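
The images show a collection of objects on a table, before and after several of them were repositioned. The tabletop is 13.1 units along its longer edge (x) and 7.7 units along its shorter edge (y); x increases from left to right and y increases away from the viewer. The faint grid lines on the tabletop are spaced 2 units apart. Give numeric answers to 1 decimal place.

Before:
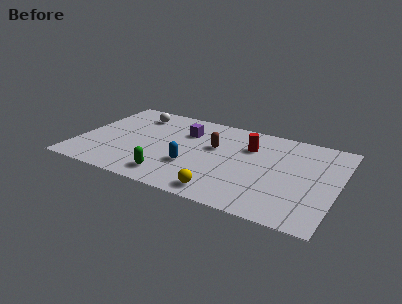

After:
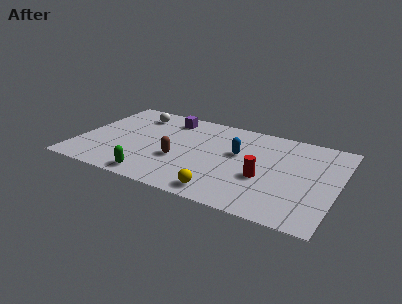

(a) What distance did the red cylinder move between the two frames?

2.6

The red cylinder moved from about (8.5, 5.4) to (9.5, 3.0), a distance of √(1.0² + 2.4²) ≈ 2.6.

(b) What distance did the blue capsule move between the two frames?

2.9

The blue capsule moved from about (5.9, 2.6) to (8.0, 4.6), a distance of √(2.1² + 2.0²) ≈ 2.9.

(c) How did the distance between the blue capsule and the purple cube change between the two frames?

+1.2

They were about 3.0 units apart before and 4.2 after — 1.2 units further apart.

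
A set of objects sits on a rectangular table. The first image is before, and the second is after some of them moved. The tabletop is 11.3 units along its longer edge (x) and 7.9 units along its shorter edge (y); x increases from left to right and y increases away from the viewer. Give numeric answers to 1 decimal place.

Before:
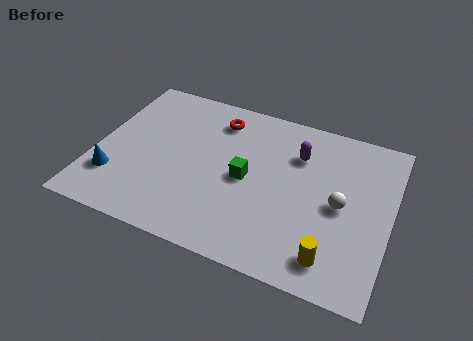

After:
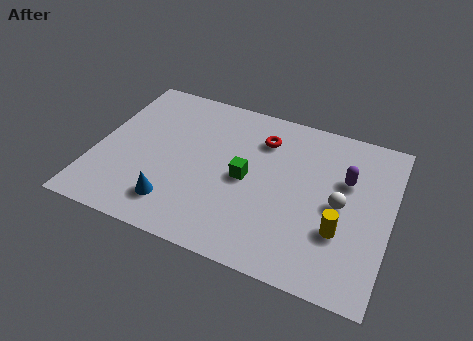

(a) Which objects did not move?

the white sphere and the green cube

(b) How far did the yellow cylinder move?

1.3

From (9.3, 1.3) to (9.5, 2.6), the yellow cylinder covered √(0.2² + 1.3²) ≈ 1.3 units.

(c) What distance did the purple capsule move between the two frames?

2.0

The purple capsule was near (7.6, 5.7) before and (9.5, 5.1) after, so it travelled √(1.9² + 0.6²) ≈ 2.0 units.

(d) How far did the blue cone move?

2.5

The blue cone moved from about (0.9, 2.1) to (3.3, 1.6), a distance of √(2.4² + 0.5²) ≈ 2.5.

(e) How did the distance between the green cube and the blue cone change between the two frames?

-1.9

The distance was about 5.2 in the first image and 3.3 in the second, so they moved 1.9 units closer together.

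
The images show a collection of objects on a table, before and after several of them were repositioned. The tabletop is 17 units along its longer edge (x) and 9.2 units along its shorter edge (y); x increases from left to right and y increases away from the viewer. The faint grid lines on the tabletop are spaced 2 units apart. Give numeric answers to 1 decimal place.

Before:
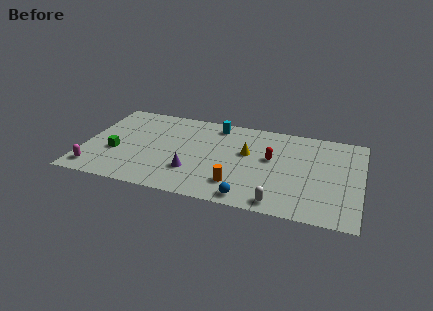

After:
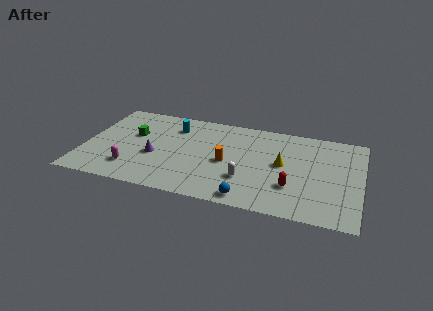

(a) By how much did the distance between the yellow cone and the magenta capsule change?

-0.5

They were about 10.0 units apart before and 9.5 after — 0.5 units closer together.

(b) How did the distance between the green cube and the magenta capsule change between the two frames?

+1.1

The distance was about 2.4 in the first image and 3.5 in the second, so they moved 1.1 units further apart.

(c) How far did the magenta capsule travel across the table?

2.3

The magenta capsule was near (0.9, 1.4) before and (3.1, 2.1) after, so it travelled √(2.2² + 0.7²) ≈ 2.3 units.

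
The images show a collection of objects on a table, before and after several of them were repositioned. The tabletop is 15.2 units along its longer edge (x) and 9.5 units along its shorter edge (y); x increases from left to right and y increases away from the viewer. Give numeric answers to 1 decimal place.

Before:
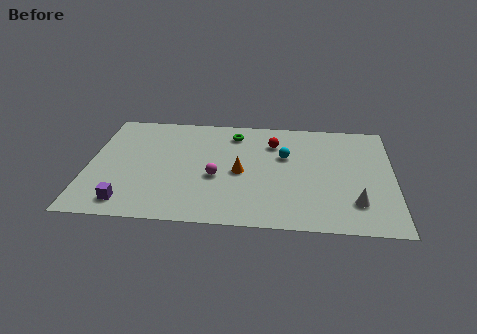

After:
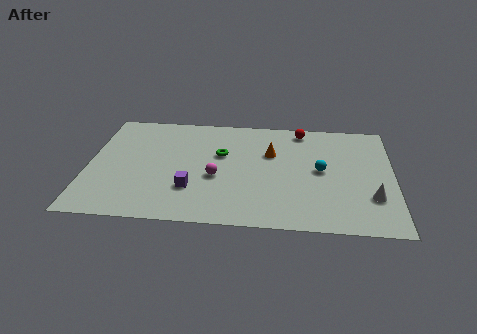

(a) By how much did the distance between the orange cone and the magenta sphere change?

+2.2

Before: roughly 1.3 units apart; after: 3.5. That's 2.2 units further apart.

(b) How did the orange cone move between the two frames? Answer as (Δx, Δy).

(1.5, 1.8)

The orange cone started near (7.6, 4.4) and ended near (9.1, 6.2).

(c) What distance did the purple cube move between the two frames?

3.4

The purple cube moved from about (2.1, 1.4) to (5.2, 2.8), a distance of √(3.1² + 1.4²) ≈ 3.4.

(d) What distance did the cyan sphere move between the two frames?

2.1

The cyan sphere moved from about (9.8, 6.0) to (11.6, 4.9), a distance of √(1.8² + 1.1²) ≈ 2.1.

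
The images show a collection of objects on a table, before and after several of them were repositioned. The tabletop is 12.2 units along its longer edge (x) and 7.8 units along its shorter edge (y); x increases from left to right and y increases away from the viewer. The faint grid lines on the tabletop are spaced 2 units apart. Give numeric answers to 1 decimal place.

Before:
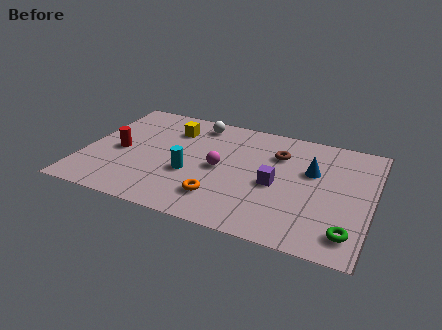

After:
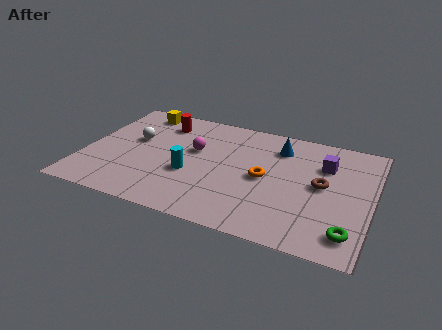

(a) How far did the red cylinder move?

3.0

From (1.5, 3.6) to (3.0, 6.2), the red cylinder covered √(1.5² + 2.6²) ≈ 3.0 units.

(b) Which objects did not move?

the green torus and the cyan cylinder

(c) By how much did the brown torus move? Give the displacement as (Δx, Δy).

(2.0, -1.5)

From the two frames, the brown torus sits at roughly (8.1, 5.6) before and (10.1, 4.1) after.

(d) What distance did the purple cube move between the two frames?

2.8

From (8.2, 3.5) to (10.1, 5.5), the purple cube covered √(1.9² + 2.0²) ≈ 2.8 units.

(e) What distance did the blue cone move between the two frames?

1.9

The blue cone was near (9.6, 4.9) before and (8.1, 6.1) after, so it travelled √(1.5² + 1.2²) ≈ 1.9 units.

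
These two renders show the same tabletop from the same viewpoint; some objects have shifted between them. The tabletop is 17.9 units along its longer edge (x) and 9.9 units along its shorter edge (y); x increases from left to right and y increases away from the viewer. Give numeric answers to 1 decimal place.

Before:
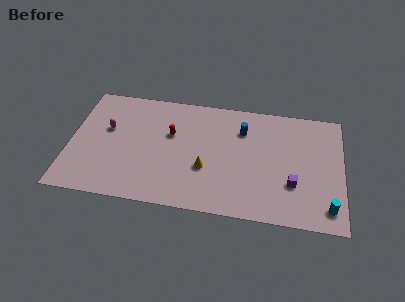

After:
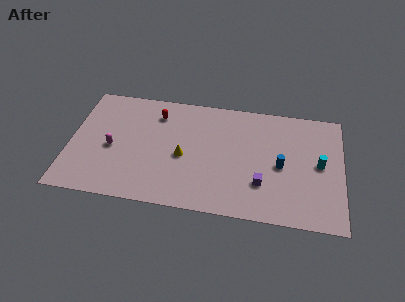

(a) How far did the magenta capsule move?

1.6

From (2.4, 6.0) to (2.8, 4.4), the magenta capsule covered √(0.4² + 1.6²) ≈ 1.6 units.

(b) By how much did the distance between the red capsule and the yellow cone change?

+0.4

The distance was about 3.5 in the first image and 3.9 in the second, so they moved 0.4 units further apart.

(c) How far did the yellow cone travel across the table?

1.7

The yellow cone moved from about (9.0, 3.6) to (7.5, 4.4), a distance of √(1.5² + 0.8²) ≈ 1.7.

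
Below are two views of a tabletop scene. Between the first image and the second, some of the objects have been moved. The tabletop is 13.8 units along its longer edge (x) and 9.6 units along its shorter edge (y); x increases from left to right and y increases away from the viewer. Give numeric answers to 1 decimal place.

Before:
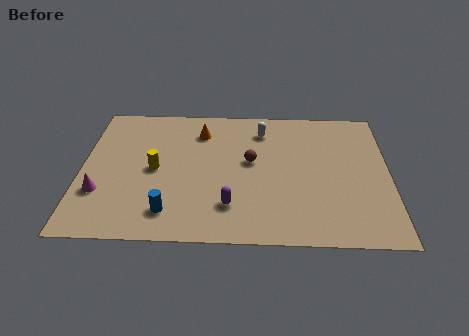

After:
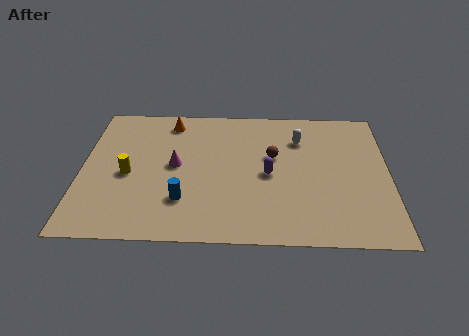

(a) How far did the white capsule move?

1.8

The white capsule was near (8.1, 7.7) before and (9.8, 7.1) after, so it travelled √(1.7² + 0.6²) ≈ 1.8 units.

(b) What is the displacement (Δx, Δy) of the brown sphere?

(1.0, 0.4)

The brown sphere was at about (7.6, 5.4) and moved to about (8.6, 5.8).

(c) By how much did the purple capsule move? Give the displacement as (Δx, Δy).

(1.7, 2.2)

From the two frames, the purple capsule sits at roughly (6.7, 2.3) before and (8.4, 4.5) after.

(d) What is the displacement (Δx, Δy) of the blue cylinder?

(0.6, 0.8)

The blue cylinder was at about (4.0, 1.8) and moved to about (4.6, 2.6).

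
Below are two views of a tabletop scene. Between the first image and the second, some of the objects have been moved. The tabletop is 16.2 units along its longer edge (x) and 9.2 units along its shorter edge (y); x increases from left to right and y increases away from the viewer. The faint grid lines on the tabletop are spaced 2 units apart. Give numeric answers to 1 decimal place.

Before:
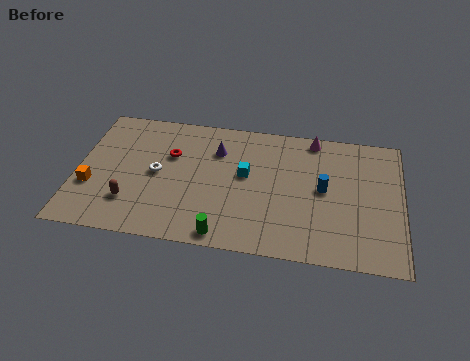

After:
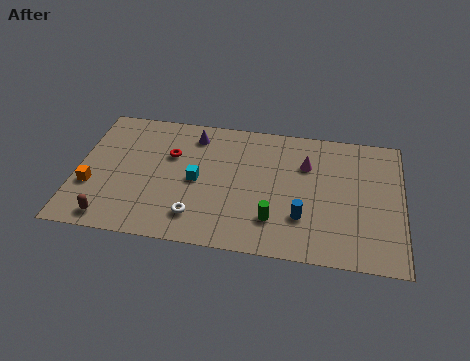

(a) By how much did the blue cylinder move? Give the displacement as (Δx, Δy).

(-1.0, -2.1)

The blue cylinder was at about (12.3, 4.8) and moved to about (11.3, 2.7).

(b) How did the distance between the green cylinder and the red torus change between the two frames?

+0.6

Before: roughly 5.9 units apart; after: 6.5. That's 0.6 units further apart.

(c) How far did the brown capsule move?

1.6

From (2.8, 2.4) to (1.9, 1.1), the brown capsule covered √(0.9² + 1.3²) ≈ 1.6 units.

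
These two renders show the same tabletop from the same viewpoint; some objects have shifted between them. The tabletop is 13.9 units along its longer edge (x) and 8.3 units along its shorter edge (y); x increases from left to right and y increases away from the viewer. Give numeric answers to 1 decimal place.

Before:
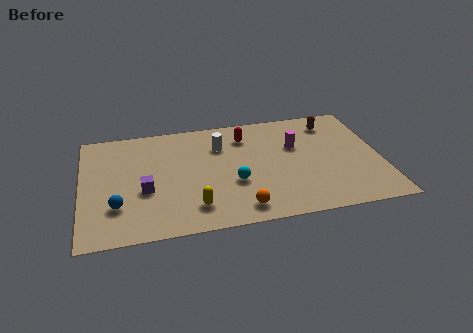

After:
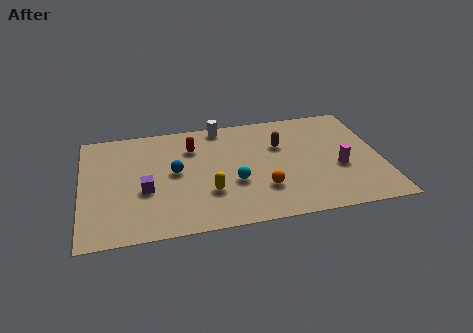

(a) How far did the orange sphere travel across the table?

1.6

From (7.2, 1.2) to (8.3, 2.4), the orange sphere covered √(1.1² + 1.2²) ≈ 1.6 units.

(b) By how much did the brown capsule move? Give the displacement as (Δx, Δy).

(-2.5, -1.3)

The brown capsule was at about (11.8, 6.8) and moved to about (9.3, 5.5).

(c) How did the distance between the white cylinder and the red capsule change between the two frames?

+0.7

The distance was about 1.3 in the first image and 2.0 in the second, so they moved 0.7 units further apart.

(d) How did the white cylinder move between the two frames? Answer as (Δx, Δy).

(0.1, 1.5)

From the two frames, the white cylinder sits at roughly (6.5, 6.0) before and (6.6, 7.5) after.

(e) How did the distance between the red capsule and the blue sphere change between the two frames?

-5.4

The distance was about 7.3 in the first image and 1.9 in the second, so they moved 5.4 units closer together.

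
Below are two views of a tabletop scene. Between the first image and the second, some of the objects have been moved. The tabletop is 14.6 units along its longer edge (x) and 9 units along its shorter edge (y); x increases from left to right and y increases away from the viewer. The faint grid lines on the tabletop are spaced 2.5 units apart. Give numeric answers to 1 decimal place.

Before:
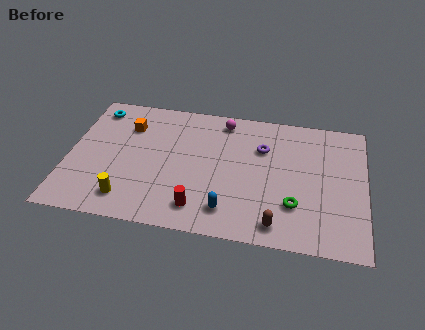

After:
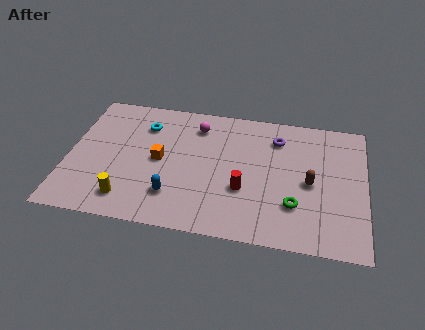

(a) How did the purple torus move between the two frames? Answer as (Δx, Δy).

(0.7, 0.8)

The purple torus was at about (9.5, 6.2) and moved to about (10.2, 7.0).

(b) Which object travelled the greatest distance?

the brown capsule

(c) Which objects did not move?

the yellow cylinder and the green torus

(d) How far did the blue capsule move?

2.7

The blue capsule was near (8.0, 1.7) before and (5.3, 2.2) after, so it travelled √(2.7² + 0.5²) ≈ 2.7 units.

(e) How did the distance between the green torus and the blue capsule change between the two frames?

+2.6

They were about 3.3 units apart before and 5.9 after — 2.6 units further apart.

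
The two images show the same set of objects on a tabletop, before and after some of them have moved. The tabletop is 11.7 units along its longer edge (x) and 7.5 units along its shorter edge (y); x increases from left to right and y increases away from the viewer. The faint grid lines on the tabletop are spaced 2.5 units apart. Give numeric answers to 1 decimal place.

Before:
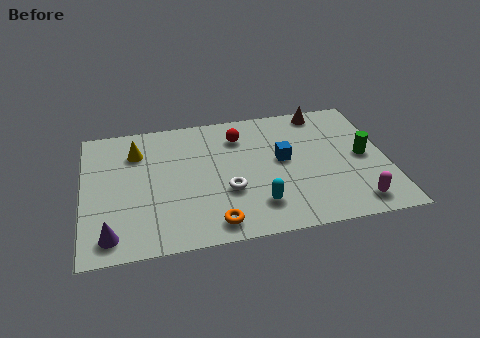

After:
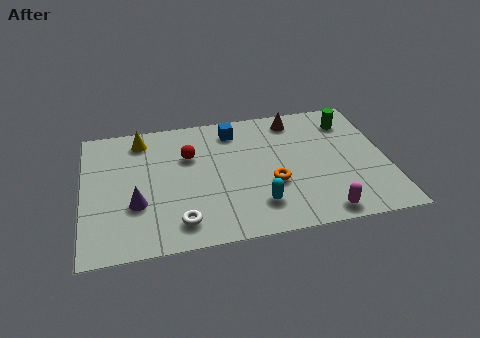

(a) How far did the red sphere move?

2.2

The red sphere moved from about (6.1, 5.8) to (4.1, 5.0), a distance of √(2.0² + 0.8²) ≈ 2.2.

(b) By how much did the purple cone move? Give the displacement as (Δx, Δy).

(1.0, 1.5)

From the two frames, the purple cone sits at roughly (1.0, 1.1) before and (2.0, 2.6) after.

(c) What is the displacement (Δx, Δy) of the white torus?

(-1.9, -1.4)

From the two frames, the white torus sits at roughly (5.5, 2.7) before and (3.6, 1.3) after.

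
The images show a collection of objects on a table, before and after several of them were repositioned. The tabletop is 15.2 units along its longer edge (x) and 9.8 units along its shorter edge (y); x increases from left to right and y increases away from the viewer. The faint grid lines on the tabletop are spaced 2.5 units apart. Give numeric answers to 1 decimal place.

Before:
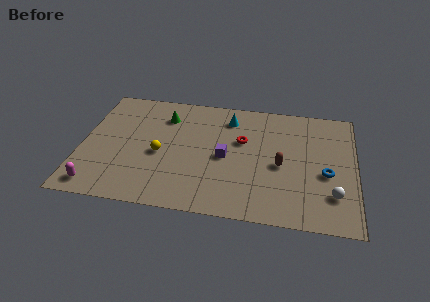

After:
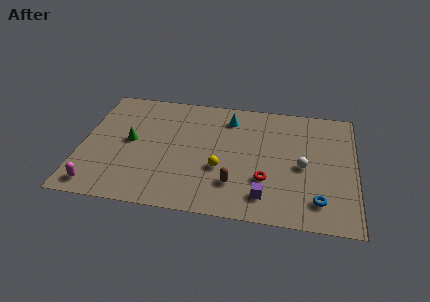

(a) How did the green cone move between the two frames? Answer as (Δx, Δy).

(-1.8, -2.4)

From the two frames, the green cone sits at roughly (4.5, 7.5) before and (2.7, 5.1) after.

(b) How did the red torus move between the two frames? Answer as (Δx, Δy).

(1.4, -3.0)

From the two frames, the red torus sits at roughly (8.9, 6.1) before and (10.3, 3.1) after.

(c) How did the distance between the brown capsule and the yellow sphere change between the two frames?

-5.3

The distance was about 6.7 in the first image and 1.4 in the second, so they moved 5.3 units closer together.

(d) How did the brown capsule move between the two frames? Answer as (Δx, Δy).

(-2.5, -1.9)

The brown capsule was at about (11.1, 4.4) and moved to about (8.6, 2.5).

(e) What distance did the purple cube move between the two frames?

3.6

The purple cube moved from about (8.0, 4.6) to (10.3, 1.8), a distance of √(2.3² + 2.8²) ≈ 3.6.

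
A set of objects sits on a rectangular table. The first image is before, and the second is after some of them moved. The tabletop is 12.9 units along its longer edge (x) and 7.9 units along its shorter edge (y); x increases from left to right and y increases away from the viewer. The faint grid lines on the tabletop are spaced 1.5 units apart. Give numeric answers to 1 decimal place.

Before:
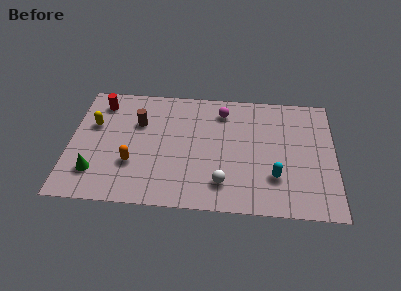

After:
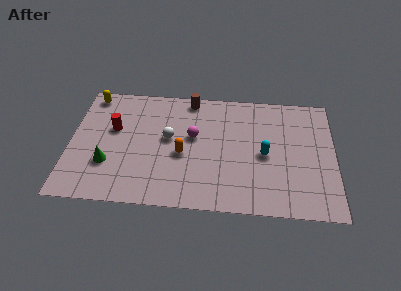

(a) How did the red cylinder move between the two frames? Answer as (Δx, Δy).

(0.7, -1.7)

From the two frames, the red cylinder sits at roughly (1.4, 6.5) before and (2.1, 4.8) after.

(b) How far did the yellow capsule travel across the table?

2.0

The yellow capsule was near (1.1, 5.0) before and (0.9, 7.0) after, so it travelled √(0.2² + 2.0²) ≈ 2.0 units.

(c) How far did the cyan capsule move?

1.5

From (10.0, 2.3) to (9.5, 3.7), the cyan capsule covered √(0.5² + 1.4²) ≈ 1.5 units.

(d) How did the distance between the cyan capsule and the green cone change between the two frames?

-1.0

Before: roughly 8.7 units apart; after: 7.7. That's 1.0 units closer together.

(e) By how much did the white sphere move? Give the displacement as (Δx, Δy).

(-2.7, 2.7)

The white sphere was at about (7.5, 1.7) and moved to about (4.8, 4.4).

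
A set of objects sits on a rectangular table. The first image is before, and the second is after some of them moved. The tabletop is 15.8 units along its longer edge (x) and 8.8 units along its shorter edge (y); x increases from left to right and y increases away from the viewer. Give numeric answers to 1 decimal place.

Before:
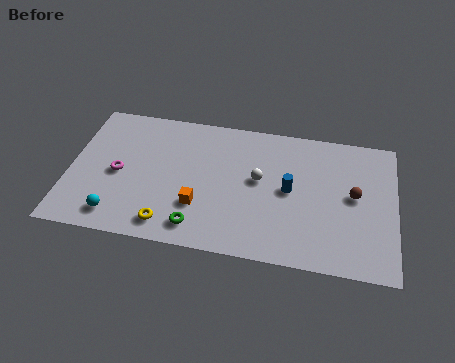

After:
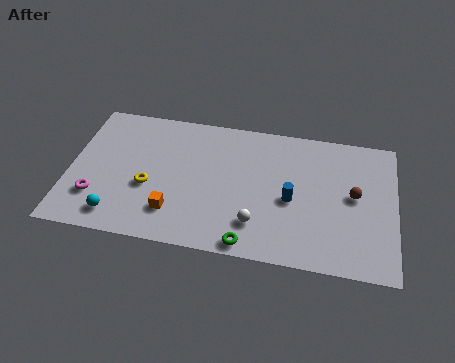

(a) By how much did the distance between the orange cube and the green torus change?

+2.6

Before: roughly 1.3 units apart; after: 3.9. That's 2.6 units further apart.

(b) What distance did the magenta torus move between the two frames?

2.0

From (2.4, 4.1) to (1.4, 2.4), the magenta torus covered √(1.0² + 1.7²) ≈ 2.0 units.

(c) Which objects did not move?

the cyan sphere and the brown sphere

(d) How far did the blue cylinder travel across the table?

0.6

The blue cylinder was near (10.7, 4.5) before and (10.8, 3.9) after, so it travelled √(0.1² + 0.6²) ≈ 0.6 units.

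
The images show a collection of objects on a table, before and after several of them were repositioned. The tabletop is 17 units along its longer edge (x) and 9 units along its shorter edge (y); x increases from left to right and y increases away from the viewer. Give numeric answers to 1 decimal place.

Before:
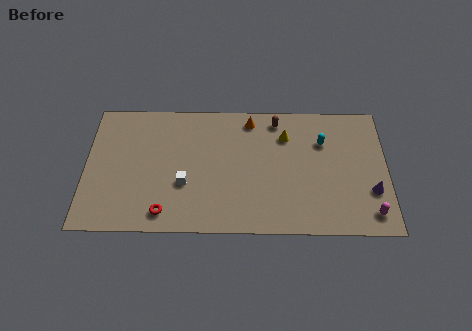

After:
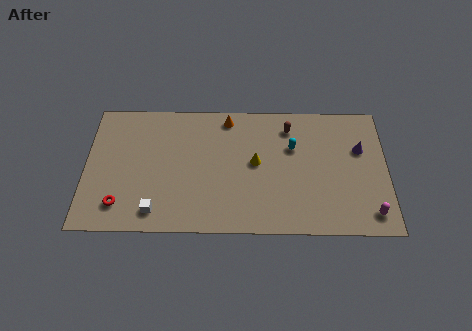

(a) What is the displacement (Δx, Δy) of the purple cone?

(-0.6, 2.9)

The purple cone started near (16.1, 2.9) and ended near (15.5, 5.8).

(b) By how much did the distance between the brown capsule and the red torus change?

+1.9

Before: roughly 9.1 units apart; after: 11.0. That's 1.9 units further apart.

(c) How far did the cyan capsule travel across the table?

1.7

The cyan capsule was near (13.4, 6.3) before and (11.7, 5.9) after, so it travelled √(1.7² + 0.4²) ≈ 1.7 units.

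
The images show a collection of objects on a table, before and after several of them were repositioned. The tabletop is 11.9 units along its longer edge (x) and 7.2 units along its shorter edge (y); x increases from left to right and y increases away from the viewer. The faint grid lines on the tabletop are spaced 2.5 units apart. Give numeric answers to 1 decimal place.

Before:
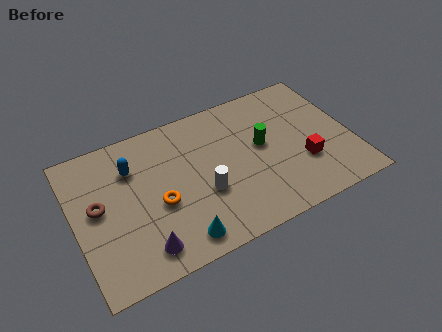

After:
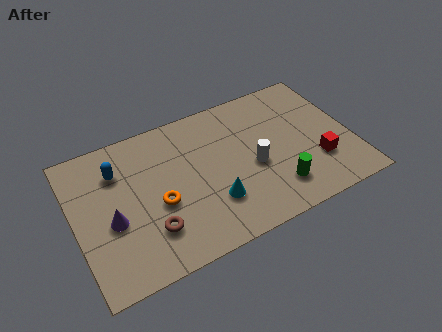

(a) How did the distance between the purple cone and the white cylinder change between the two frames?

+2.9

Before: roughly 3.2 units apart; after: 6.1. That's 2.9 units further apart.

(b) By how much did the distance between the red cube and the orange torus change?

+0.6

Before: roughly 6.2 units apart; after: 6.8. That's 0.6 units further apart.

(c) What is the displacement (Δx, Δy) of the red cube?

(0.6, -0.2)

From the two frames, the red cube sits at roughly (9.7, 2.4) before and (10.3, 2.2) after.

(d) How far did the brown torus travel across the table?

2.8

The brown torus was near (1.0, 3.9) before and (3.0, 1.9) after, so it travelled √(2.0² + 2.0²) ≈ 2.8 units.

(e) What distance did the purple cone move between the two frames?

2.1

The purple cone moved from about (2.6, 1.2) to (1.5, 3.0), a distance of √(1.1² + 1.8²) ≈ 2.1.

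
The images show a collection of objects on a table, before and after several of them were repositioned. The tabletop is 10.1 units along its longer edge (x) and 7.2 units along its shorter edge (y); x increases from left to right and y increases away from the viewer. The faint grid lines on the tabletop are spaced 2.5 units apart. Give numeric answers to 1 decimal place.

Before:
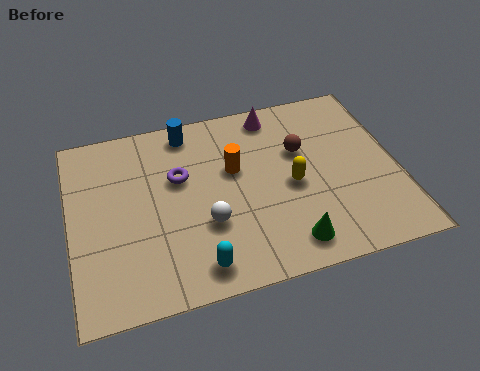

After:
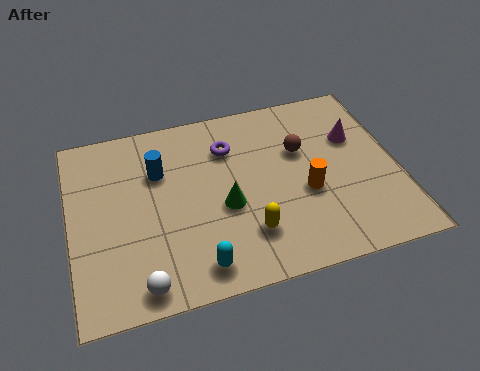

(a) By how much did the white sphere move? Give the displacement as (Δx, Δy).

(-2.1, -1.7)

From the two frames, the white sphere sits at roughly (4.1, 2.5) before and (2.0, 0.8) after.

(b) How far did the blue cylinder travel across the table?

1.7

The blue cylinder was near (3.8, 6.3) before and (2.8, 4.9) after, so it travelled √(1.0² + 1.4²) ≈ 1.7 units.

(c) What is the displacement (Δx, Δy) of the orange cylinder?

(2.1, -1.5)

The orange cylinder started near (5.1, 4.4) and ended near (7.2, 2.9).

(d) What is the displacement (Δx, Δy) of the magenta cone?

(2.4, -1.6)

The magenta cone was at about (6.5, 6.3) and moved to about (8.9, 4.7).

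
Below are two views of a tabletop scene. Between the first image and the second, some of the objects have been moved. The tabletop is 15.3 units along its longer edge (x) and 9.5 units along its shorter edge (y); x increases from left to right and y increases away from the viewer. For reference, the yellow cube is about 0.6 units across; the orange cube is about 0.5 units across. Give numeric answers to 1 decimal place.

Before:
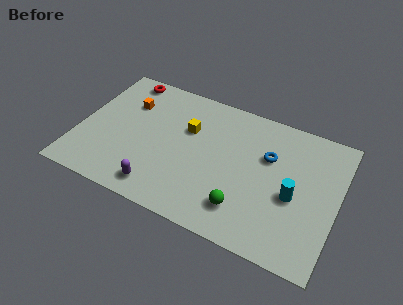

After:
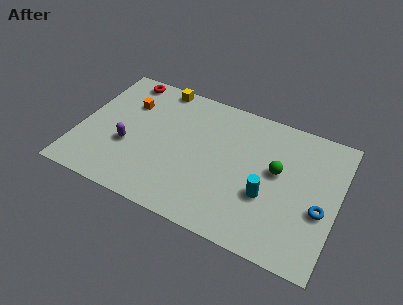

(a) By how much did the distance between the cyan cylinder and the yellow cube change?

+2.0

The distance was about 6.8 in the first image and 8.8 in the second, so they moved 2.0 units further apart.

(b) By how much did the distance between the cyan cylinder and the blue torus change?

+0.4

They were about 2.7 units apart before and 3.1 after — 0.4 units further apart.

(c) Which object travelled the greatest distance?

the blue torus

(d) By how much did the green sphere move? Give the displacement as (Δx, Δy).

(1.6, 3.3)

The green sphere started near (10.1, 2.1) and ended near (11.7, 5.4).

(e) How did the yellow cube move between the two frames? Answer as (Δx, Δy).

(-2.1, 2.5)

The yellow cube was at about (6.3, 6.2) and moved to about (4.2, 8.7).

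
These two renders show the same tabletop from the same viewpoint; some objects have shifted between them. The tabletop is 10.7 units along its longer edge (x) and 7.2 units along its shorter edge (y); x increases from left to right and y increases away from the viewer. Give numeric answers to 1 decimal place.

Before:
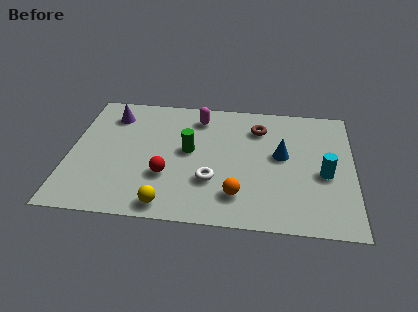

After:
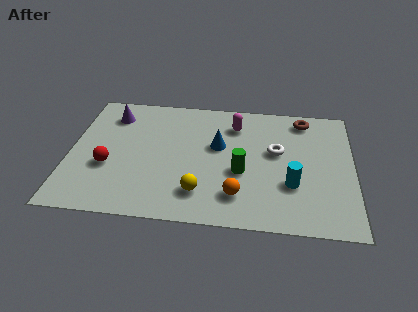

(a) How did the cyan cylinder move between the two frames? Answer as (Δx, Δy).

(-1.2, -0.7)

The cyan cylinder started near (9.6, 3.1) and ended near (8.4, 2.4).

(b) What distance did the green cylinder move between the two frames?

2.2

From (4.5, 3.9) to (6.5, 2.9), the green cylinder covered √(2.0² + 1.0²) ≈ 2.2 units.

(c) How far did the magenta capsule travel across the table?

1.4

The magenta capsule was near (4.8, 5.9) before and (6.2, 5.6) after, so it travelled √(1.4² + 0.3²) ≈ 1.4 units.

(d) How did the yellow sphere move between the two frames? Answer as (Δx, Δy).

(1.2, 0.8)

The yellow sphere was at about (3.8, 0.8) and moved to about (5.0, 1.6).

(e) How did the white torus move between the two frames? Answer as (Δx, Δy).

(2.4, 1.9)

From the two frames, the white torus sits at roughly (5.4, 2.3) before and (7.8, 4.2) after.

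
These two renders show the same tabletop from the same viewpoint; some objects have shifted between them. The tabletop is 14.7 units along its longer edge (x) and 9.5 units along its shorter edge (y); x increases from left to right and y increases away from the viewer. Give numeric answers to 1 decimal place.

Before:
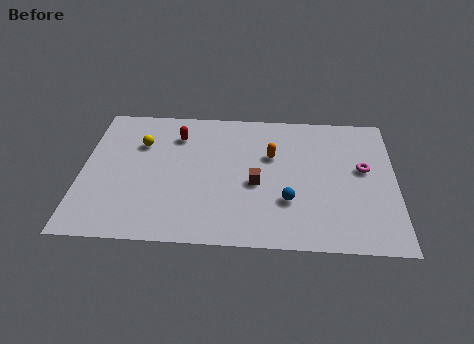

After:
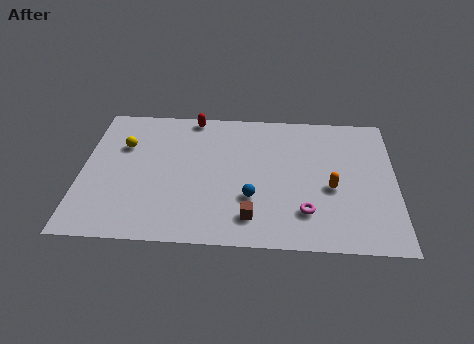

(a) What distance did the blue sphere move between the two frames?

1.7

From (9.7, 3.0) to (8.0, 3.1), the blue sphere covered √(1.7² + 0.1²) ≈ 1.7 units.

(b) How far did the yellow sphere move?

0.8

The yellow sphere moved from about (2.7, 6.6) to (1.9, 6.4), a distance of √(0.8² + 0.2²) ≈ 0.8.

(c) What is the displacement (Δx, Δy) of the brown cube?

(-0.2, -2.3)

The brown cube was at about (8.2, 4.1) and moved to about (8.0, 1.8).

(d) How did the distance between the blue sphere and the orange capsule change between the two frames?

+0.6

They were about 3.2 units apart before and 3.8 after — 0.6 units further apart.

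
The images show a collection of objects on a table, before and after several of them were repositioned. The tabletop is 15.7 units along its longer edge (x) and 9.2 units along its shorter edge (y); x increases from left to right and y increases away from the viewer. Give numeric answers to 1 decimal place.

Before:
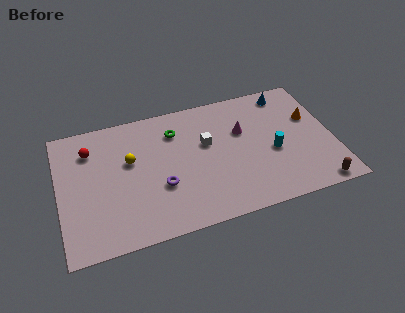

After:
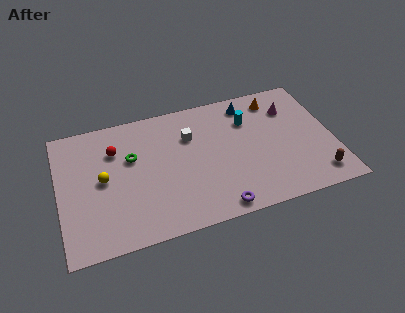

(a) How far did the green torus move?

2.9

The green torus moved from about (6.8, 7.0) to (4.2, 5.8), a distance of √(2.6² + 1.2²) ≈ 2.9.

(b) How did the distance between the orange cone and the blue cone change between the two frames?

-0.9

Before: roughly 2.5 units apart; after: 1.6. That's 0.9 units closer together.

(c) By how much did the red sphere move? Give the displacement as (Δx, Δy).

(1.4, -0.4)

From the two frames, the red sphere sits at roughly (1.9, 7.0) before and (3.3, 6.6) after.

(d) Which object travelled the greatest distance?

the purple torus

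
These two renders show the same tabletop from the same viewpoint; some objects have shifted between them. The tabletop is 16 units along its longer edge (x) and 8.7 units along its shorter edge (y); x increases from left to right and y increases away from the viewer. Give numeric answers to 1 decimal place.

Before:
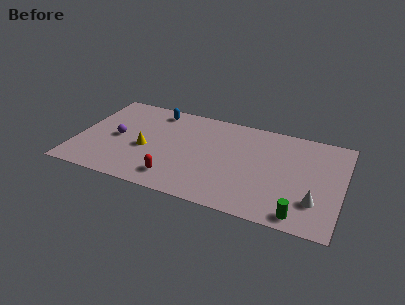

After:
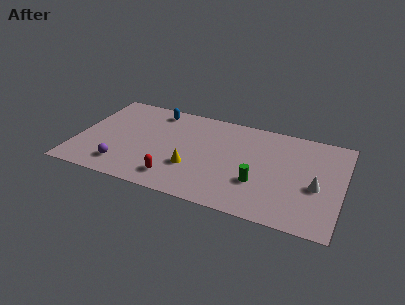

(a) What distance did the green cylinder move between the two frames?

3.2

The green cylinder moved from about (13.7, 1.0) to (11.1, 2.9), a distance of √(2.6² + 1.9²) ≈ 3.2.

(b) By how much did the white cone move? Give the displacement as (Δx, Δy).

(0.0, 1.3)

The white cone was at about (14.5, 2.4) and moved to about (14.5, 3.7).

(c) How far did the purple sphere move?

2.6

The purple sphere moved from about (2.4, 4.2) to (3.0, 1.7), a distance of √(0.6² + 2.5²) ≈ 2.6.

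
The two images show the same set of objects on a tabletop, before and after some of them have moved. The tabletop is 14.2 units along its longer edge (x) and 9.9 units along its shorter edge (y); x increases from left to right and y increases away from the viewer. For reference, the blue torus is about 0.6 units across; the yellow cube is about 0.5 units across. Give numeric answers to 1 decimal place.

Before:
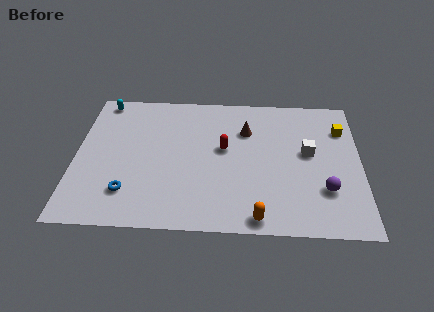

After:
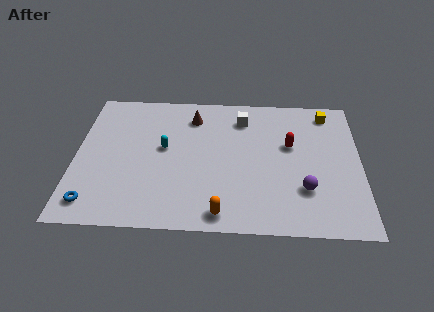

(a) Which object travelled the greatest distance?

the cyan capsule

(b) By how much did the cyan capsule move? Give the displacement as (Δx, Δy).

(3.2, -3.4)

The cyan capsule was at about (1.2, 8.9) and moved to about (4.4, 5.5).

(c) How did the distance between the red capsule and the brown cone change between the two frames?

+3.5

The distance was about 1.8 in the first image and 5.3 in the second, so they moved 3.5 units further apart.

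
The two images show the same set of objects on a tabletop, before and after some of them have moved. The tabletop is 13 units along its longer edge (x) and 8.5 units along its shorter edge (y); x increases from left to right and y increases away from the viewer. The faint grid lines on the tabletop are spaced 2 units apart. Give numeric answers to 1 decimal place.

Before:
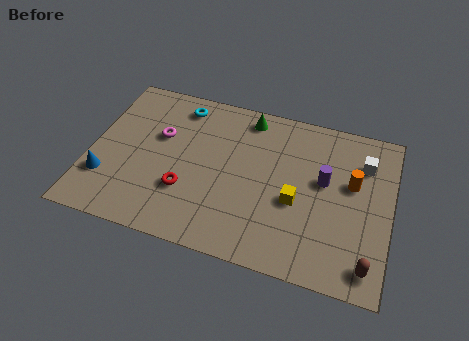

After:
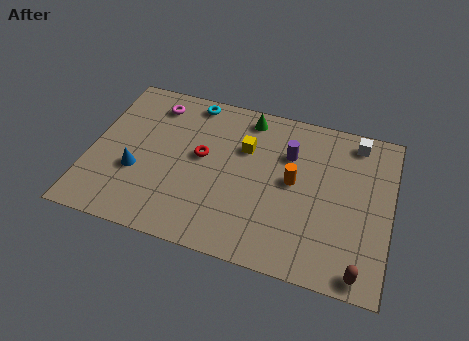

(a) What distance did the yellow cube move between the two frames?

3.3

The yellow cube was near (9.0, 3.5) before and (6.6, 5.7) after, so it travelled √(2.4² + 2.2²) ≈ 3.3 units.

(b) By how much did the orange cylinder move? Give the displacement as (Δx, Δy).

(-2.5, -0.6)

From the two frames, the orange cylinder sits at roughly (11.3, 5.1) before and (8.8, 4.5) after.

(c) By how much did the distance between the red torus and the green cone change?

-2.0

The distance was about 5.2 in the first image and 3.2 in the second, so they moved 2.0 units closer together.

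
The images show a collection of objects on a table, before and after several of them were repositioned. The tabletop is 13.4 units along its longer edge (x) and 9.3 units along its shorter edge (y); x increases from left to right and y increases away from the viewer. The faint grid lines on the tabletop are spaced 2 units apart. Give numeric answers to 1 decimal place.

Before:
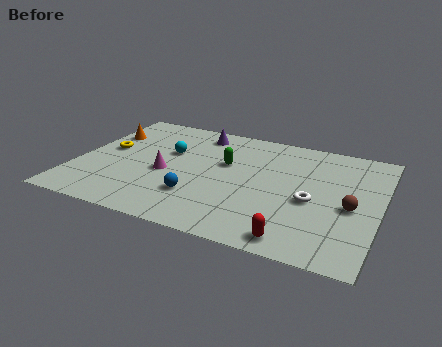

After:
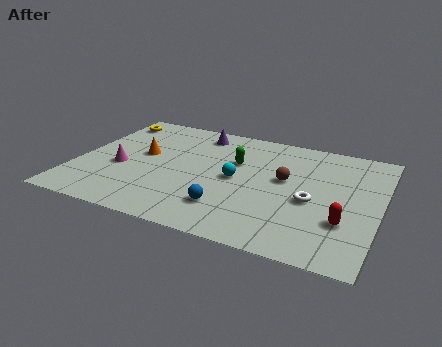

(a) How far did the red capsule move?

2.7

From (10.1, 1.0) to (12.0, 2.9), the red capsule covered √(1.9² + 1.9²) ≈ 2.7 units.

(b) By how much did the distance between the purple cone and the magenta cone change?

+1.1

Before: roughly 4.0 units apart; after: 5.1. That's 1.1 units further apart.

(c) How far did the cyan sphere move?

3.4

From (3.9, 5.8) to (7.1, 4.6), the cyan sphere covered √(3.2² + 1.2²) ≈ 3.4 units.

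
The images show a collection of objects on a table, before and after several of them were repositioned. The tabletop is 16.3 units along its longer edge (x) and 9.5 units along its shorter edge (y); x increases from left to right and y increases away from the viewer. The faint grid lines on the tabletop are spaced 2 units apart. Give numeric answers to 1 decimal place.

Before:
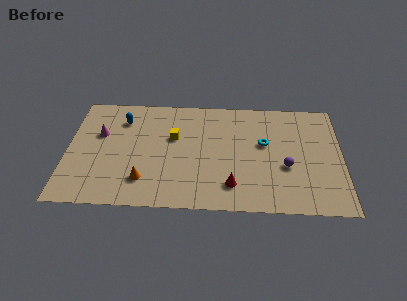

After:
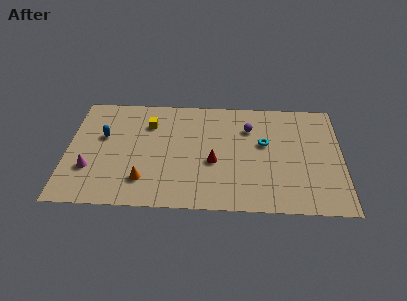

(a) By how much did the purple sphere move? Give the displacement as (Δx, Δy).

(-2.2, 3.2)

From the two frames, the purple sphere sits at roughly (13.0, 3.7) before and (10.8, 6.9) after.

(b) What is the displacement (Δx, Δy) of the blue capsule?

(-1.1, -1.5)

The blue capsule was at about (3.2, 7.3) and moved to about (2.1, 5.8).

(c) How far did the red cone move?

2.2

The red cone was near (9.8, 2.0) before and (8.7, 3.9) after, so it travelled √(1.1² + 1.9²) ≈ 2.2 units.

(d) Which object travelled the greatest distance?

the purple sphere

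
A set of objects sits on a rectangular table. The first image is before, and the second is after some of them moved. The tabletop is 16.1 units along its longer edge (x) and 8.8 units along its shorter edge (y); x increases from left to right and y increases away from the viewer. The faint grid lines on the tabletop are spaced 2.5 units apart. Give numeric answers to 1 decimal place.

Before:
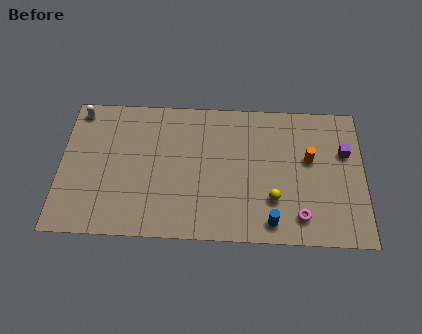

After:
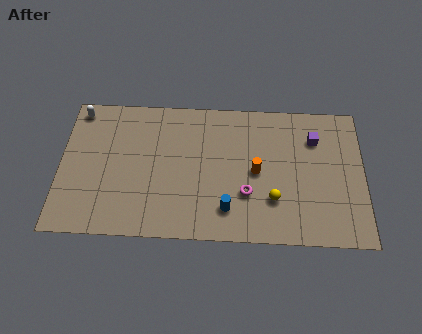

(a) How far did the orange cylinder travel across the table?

2.9

The orange cylinder was near (13.2, 5.2) before and (10.4, 4.3) after, so it travelled √(2.8² + 0.9²) ≈ 2.9 units.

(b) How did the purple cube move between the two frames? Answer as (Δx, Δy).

(-1.6, 0.8)

The purple cube was at about (15.1, 5.7) and moved to about (13.5, 6.5).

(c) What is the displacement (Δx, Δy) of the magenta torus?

(-2.8, 1.3)

From the two frames, the magenta torus sits at roughly (12.7, 1.6) before and (9.9, 2.9) after.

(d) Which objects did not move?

the white capsule and the yellow sphere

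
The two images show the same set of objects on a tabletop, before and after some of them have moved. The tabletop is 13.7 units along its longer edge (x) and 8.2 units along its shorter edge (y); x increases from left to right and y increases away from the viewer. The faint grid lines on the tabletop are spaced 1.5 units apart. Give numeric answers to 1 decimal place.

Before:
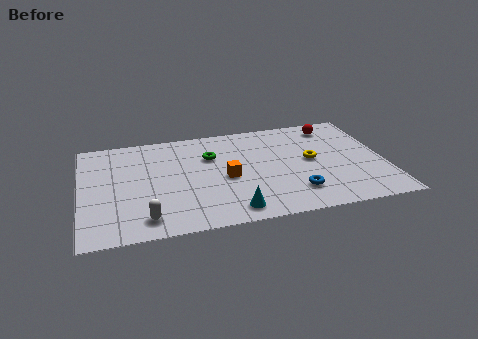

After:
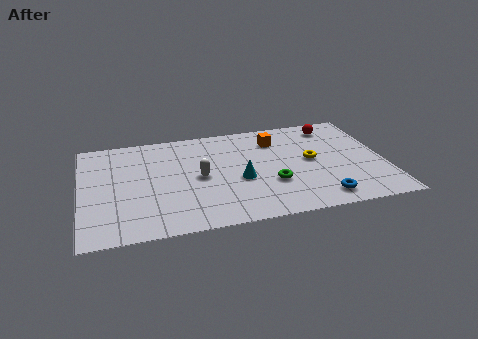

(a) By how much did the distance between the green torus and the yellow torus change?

-2.3

They were about 4.7 units apart before and 2.4 after — 2.3 units closer together.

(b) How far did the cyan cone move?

2.4

The cyan cone moved from about (6.6, 1.1) to (7.1, 3.4), a distance of √(0.5² + 2.3²) ≈ 2.4.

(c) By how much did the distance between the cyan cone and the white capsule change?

-1.9

They were about 3.8 units apart before and 1.9 after — 1.9 units closer together.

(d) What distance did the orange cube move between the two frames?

3.5

The orange cube moved from about (6.5, 3.7) to (8.9, 6.3), a distance of √(2.4² + 2.6²) ≈ 3.5.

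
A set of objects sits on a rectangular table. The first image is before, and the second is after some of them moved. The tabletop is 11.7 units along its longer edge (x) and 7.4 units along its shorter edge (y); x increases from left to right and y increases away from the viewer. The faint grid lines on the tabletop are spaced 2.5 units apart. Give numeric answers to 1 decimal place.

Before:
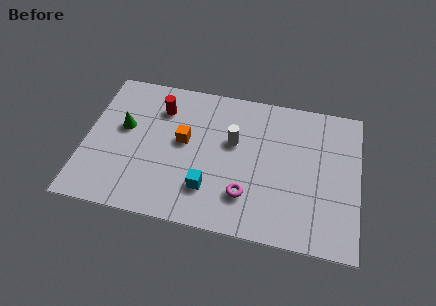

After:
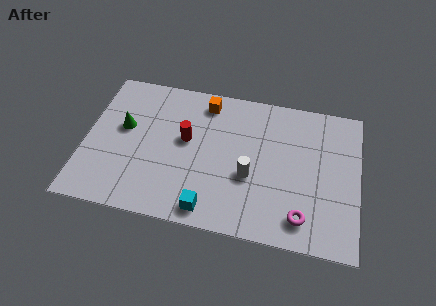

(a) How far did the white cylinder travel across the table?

1.8

The white cylinder moved from about (6.3, 4.5) to (7.1, 2.9), a distance of √(0.8² + 1.6²) ≈ 1.8.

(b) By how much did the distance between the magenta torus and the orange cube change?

+3.1

They were about 3.6 units apart before and 6.7 after — 3.1 units further apart.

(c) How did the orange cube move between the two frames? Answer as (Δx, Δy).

(0.8, 2.2)

From the two frames, the orange cube sits at roughly (4.2, 4.1) before and (5.0, 6.3) after.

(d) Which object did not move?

the green cone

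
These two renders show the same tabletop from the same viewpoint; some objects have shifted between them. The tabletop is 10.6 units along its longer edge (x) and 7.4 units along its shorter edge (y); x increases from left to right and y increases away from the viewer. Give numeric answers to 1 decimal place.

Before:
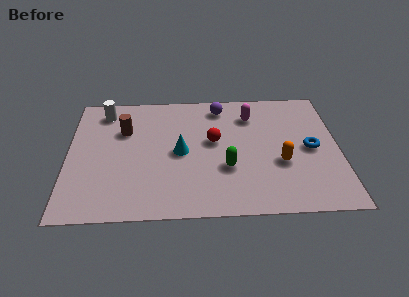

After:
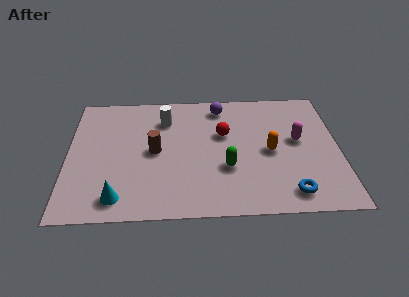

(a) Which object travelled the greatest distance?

the cyan cone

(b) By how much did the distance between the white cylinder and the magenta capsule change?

-0.4

They were about 5.8 units apart before and 5.4 after — 0.4 units closer together.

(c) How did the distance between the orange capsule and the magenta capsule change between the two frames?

-1.8

The distance was about 3.1 in the first image and 1.3 in the second, so they moved 1.8 units closer together.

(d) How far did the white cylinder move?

2.5

The white cylinder moved from about (1.4, 6.2) to (3.8, 5.6), a distance of √(2.4² + 0.6²) ≈ 2.5.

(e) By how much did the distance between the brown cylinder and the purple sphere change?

-0.3

They were about 4.0 units apart before and 3.7 after — 0.3 units closer together.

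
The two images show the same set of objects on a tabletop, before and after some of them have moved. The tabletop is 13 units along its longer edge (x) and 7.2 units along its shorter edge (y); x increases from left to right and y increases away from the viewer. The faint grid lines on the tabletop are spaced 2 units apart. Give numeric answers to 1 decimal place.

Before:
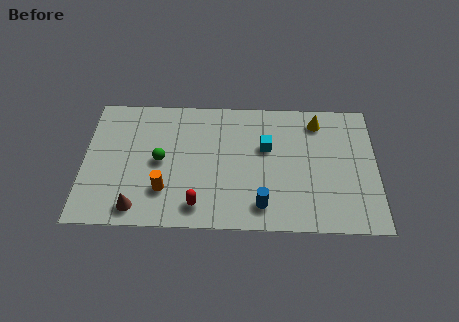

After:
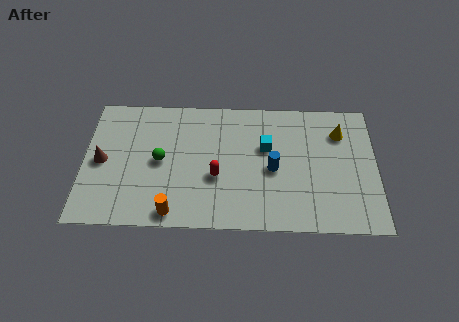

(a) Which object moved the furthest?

the brown cone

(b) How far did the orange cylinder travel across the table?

1.3

From (3.6, 2.0) to (4.0, 0.8), the orange cylinder covered √(0.4² + 1.2²) ≈ 1.3 units.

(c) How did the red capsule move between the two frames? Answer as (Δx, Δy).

(0.8, 1.6)

The red capsule started near (5.1, 1.2) and ended near (5.9, 2.8).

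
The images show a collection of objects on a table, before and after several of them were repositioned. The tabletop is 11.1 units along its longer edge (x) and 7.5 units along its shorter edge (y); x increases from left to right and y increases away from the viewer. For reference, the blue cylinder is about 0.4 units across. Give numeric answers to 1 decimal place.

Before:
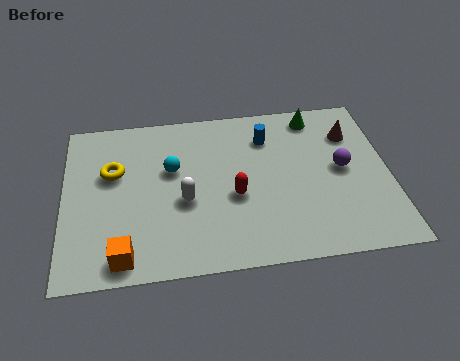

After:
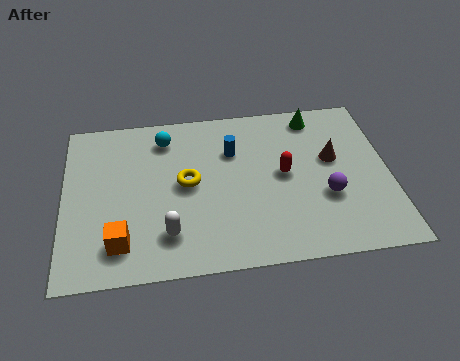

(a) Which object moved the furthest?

the yellow torus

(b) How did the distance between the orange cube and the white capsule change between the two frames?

-1.4

Before: roughly 3.0 units apart; after: 1.6. That's 1.4 units closer together.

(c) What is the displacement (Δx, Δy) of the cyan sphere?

(-0.2, 1.5)

The cyan sphere started near (3.7, 4.6) and ended near (3.5, 6.1).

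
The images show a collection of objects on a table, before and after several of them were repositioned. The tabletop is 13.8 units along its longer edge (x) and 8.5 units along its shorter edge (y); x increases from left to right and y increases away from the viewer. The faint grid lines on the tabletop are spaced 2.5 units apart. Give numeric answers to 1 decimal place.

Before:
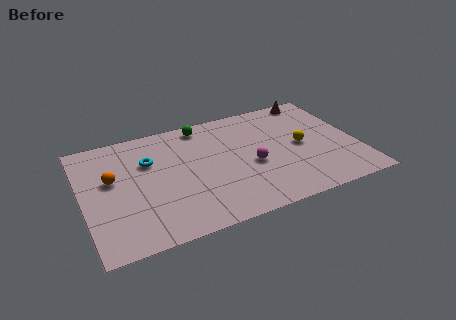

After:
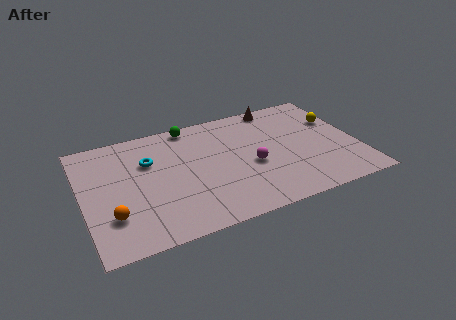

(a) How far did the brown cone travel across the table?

1.9

The brown cone was near (12.1, 7.7) before and (10.2, 7.7) after, so it travelled √(1.9² + 0.0²) ≈ 1.9 units.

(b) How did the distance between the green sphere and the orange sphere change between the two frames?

+1.5

The distance was about 5.4 in the first image and 6.9 in the second, so they moved 1.5 units further apart.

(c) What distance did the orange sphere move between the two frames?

2.6

From (1.5, 5.0) to (1.3, 2.4), the orange sphere covered √(0.2² + 2.6²) ≈ 2.6 units.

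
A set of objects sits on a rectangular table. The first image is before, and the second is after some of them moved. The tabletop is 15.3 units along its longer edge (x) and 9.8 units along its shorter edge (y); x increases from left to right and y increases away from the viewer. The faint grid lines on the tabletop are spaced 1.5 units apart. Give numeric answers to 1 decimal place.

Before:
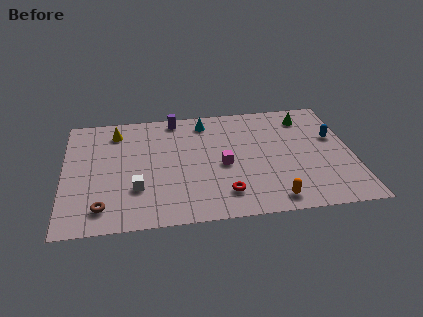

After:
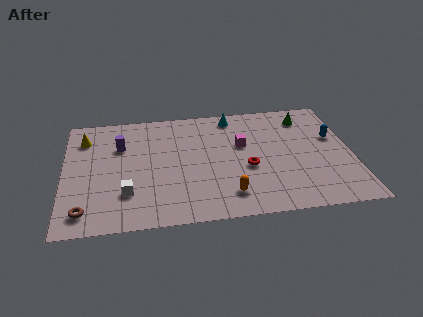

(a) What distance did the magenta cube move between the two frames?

1.9

The magenta cube was near (8.4, 4.4) before and (9.5, 6.0) after, so it travelled √(1.1² + 1.6²) ≈ 1.9 units.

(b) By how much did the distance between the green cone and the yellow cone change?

+1.7

The distance was about 10.2 in the first image and 11.9 in the second, so they moved 1.7 units further apart.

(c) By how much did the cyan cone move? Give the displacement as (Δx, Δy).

(1.5, 0.3)

The cyan cone was at about (7.6, 8.3) and moved to about (9.1, 8.6).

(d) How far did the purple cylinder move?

3.7

From (6.0, 8.8) to (3.0, 6.7), the purple cylinder covered √(3.0² + 2.1²) ≈ 3.7 units.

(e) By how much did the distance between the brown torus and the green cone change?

+0.9

They were about 12.7 units apart before and 13.6 after — 0.9 units further apart.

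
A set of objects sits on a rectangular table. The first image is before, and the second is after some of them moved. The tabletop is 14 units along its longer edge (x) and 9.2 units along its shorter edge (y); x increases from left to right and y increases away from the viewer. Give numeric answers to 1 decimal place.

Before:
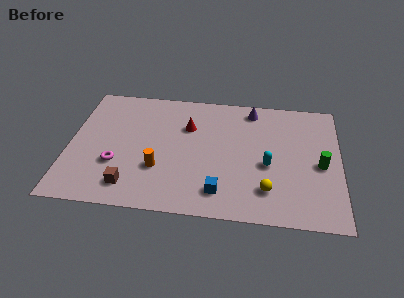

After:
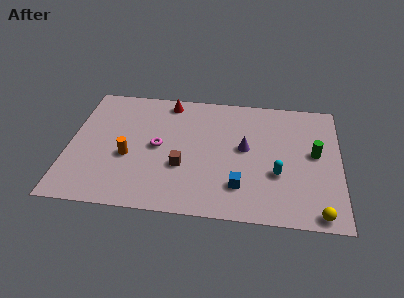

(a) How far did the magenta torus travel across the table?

2.6

From (2.5, 3.1) to (4.6, 4.6), the magenta torus covered √(2.1² + 1.5²) ≈ 2.6 units.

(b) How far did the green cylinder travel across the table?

0.9

The green cylinder moved from about (13.0, 4.2) to (12.7, 5.0), a distance of √(0.3² + 0.8²) ≈ 0.9.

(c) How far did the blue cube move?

1.1

From (7.9, 1.7) to (8.9, 2.2), the blue cube covered √(1.0² + 0.5²) ≈ 1.1 units.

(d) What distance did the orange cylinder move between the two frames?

1.7

The orange cylinder moved from about (4.7, 3.0) to (3.1, 3.7), a distance of √(1.6² + 0.7²) ≈ 1.7.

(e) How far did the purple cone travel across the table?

3.0

From (9.4, 8.0) to (9.1, 5.0), the purple cone covered √(0.3² + 3.0²) ≈ 3.0 units.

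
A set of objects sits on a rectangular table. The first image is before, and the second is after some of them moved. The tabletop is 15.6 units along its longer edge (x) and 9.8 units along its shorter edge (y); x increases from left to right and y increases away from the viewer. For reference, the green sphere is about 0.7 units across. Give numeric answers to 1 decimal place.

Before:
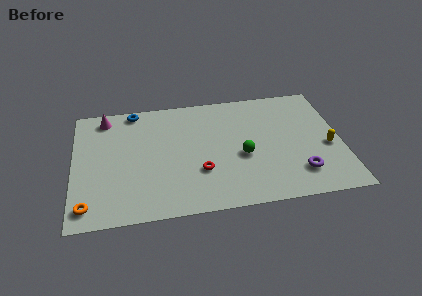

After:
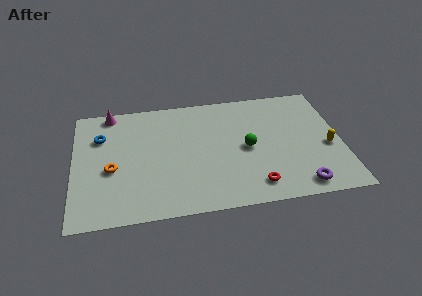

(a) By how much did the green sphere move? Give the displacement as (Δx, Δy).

(0.3, 0.6)

From the two frames, the green sphere sits at roughly (9.8, 4.1) before and (10.1, 4.7) after.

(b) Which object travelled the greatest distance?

the red torus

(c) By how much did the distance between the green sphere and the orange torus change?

-1.5

The distance was about 9.4 in the first image and 7.9 in the second, so they moved 1.5 units closer together.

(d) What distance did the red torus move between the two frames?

3.5

The red torus moved from about (7.3, 3.2) to (10.4, 1.6), a distance of √(3.1² + 1.6²) ≈ 3.5.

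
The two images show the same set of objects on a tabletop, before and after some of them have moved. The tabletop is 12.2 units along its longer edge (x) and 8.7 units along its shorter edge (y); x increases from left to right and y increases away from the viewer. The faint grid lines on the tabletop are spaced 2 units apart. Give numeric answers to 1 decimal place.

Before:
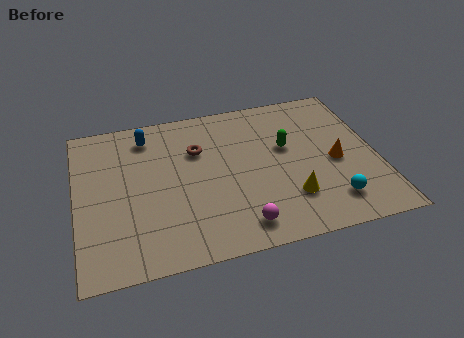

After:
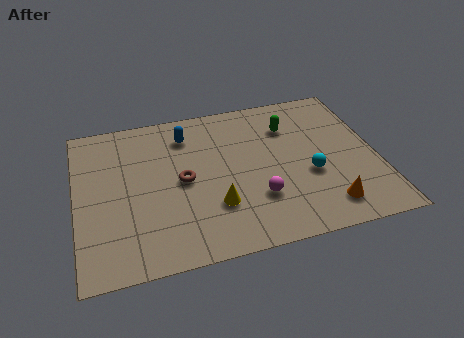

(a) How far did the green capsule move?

1.2

The green capsule was near (8.6, 5.2) before and (8.8, 6.4) after, so it travelled √(0.2² + 1.2²) ≈ 1.2 units.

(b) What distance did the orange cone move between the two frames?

2.5

From (10.5, 3.9) to (9.9, 1.5), the orange cone covered √(0.6² + 2.4²) ≈ 2.5 units.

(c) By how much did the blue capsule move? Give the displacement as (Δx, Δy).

(1.6, -0.3)

From the two frames, the blue capsule sits at roughly (3.0, 7.2) before and (4.6, 6.9) after.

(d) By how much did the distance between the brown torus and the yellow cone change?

-2.9

They were about 5.0 units apart before and 2.1 after — 2.9 units closer together.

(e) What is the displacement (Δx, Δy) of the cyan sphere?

(-0.7, 1.7)

The cyan sphere was at about (10.1, 1.7) and moved to about (9.4, 3.4).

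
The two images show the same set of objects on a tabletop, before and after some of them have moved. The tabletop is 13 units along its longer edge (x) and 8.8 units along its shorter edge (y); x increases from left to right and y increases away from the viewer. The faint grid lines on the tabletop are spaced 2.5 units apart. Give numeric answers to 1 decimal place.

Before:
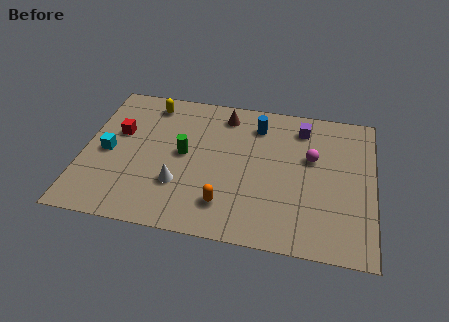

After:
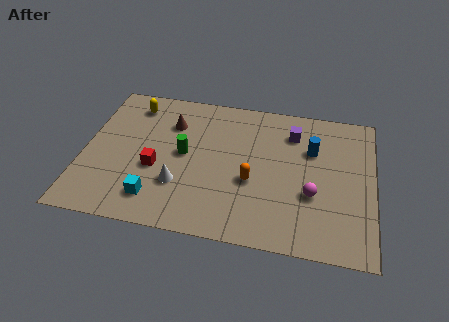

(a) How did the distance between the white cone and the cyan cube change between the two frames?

-2.2

The distance was about 3.6 in the first image and 1.4 in the second, so they moved 2.2 units closer together.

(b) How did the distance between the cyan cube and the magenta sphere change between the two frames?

-2.1

Before: roughly 9.2 units apart; after: 7.1. That's 2.1 units closer together.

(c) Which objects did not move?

the green cylinder and the white cone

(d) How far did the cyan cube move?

3.3

The cyan cube was near (1.1, 4.1) before and (3.4, 1.7) after, so it travelled √(2.3² + 2.4²) ≈ 3.3 units.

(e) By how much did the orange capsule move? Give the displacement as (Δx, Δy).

(1.1, 1.6)

The orange capsule was at about (6.5, 1.9) and moved to about (7.6, 3.5).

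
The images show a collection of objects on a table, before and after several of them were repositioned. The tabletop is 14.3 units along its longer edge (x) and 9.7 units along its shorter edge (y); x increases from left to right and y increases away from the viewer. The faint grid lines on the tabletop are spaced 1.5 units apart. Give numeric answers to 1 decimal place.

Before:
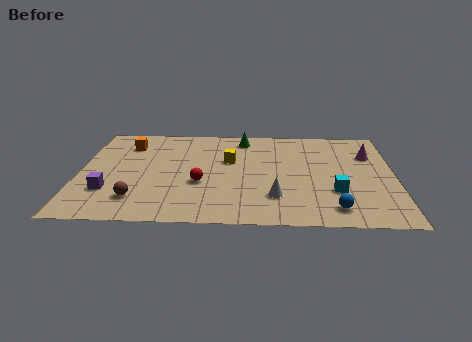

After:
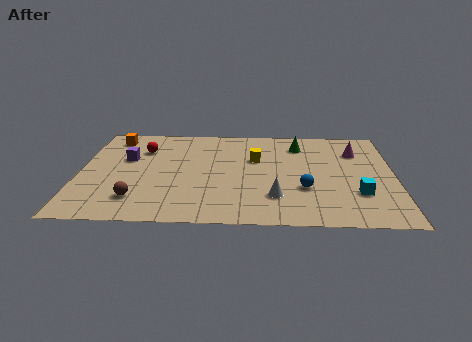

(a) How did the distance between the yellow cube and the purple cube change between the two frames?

-0.4

Before: roughly 6.3 units apart; after: 5.9. That's 0.4 units closer together.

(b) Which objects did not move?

the white cone and the brown sphere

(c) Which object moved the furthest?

the red sphere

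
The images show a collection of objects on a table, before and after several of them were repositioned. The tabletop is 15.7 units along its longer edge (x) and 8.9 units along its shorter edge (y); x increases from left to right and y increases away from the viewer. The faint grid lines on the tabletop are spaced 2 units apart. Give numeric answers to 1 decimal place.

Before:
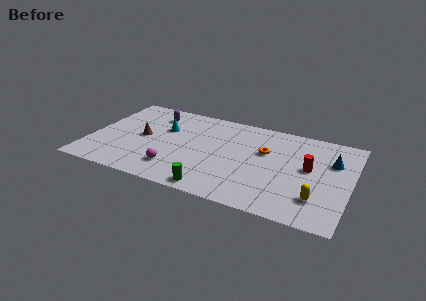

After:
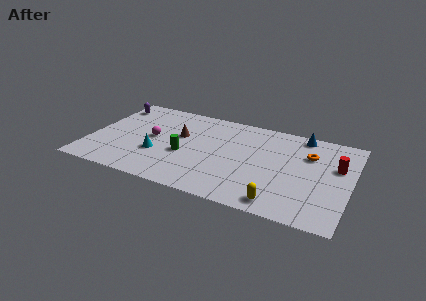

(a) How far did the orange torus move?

2.7

The orange torus moved from about (10.5, 5.6) to (13.1, 6.2), a distance of √(2.6² + 0.6²) ≈ 2.7.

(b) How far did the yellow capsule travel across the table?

2.4

The yellow capsule moved from about (13.9, 2.2) to (11.8, 1.1), a distance of √(2.1² + 1.1²) ≈ 2.4.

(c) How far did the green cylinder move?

3.4

The green cylinder moved from about (7.9, 0.9) to (5.8, 3.6), a distance of √(2.1² + 2.7²) ≈ 3.4.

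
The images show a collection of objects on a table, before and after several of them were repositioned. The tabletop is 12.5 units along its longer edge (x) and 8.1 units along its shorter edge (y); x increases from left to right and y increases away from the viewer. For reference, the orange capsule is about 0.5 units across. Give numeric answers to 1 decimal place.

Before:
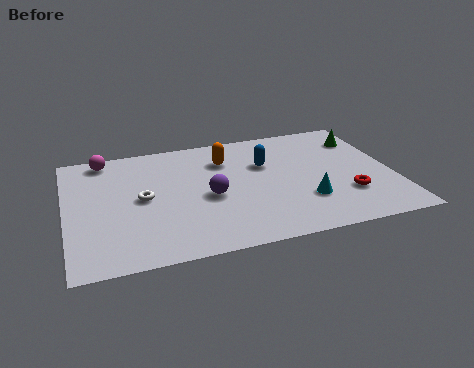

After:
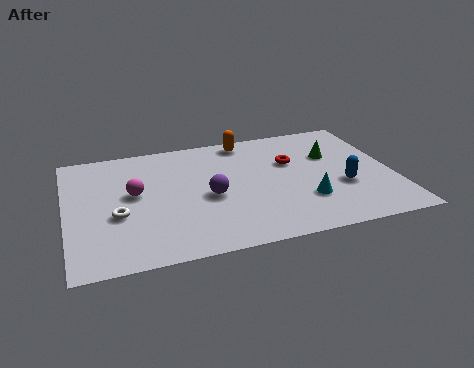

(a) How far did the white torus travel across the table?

1.3

The white torus was near (2.9, 4.1) before and (1.9, 3.2) after, so it travelled √(1.0² + 0.9²) ≈ 1.3 units.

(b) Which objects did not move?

the cyan cone and the purple sphere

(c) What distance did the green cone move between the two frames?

1.6

The green cone was near (11.6, 6.2) before and (10.3, 5.3) after, so it travelled √(1.3² + 0.9²) ≈ 1.6 units.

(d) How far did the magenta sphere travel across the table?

2.9

The magenta sphere moved from about (1.6, 7.2) to (2.6, 4.5), a distance of √(1.0² + 2.7²) ≈ 2.9.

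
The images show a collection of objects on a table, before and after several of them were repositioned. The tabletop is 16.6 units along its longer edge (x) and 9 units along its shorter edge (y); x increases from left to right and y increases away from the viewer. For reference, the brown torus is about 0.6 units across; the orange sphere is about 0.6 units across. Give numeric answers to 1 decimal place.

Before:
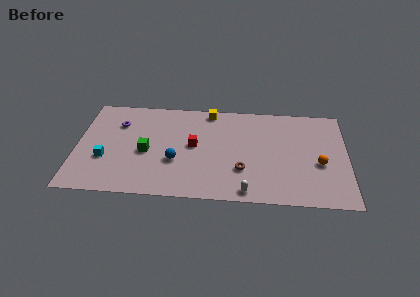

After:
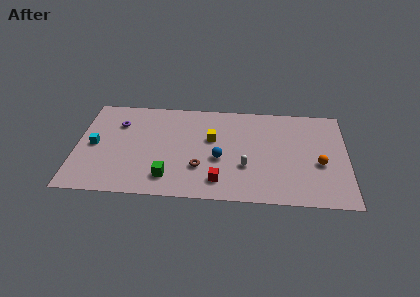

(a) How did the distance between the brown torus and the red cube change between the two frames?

-2.0

The distance was about 3.6 in the first image and 1.6 in the second, so they moved 2.0 units closer together.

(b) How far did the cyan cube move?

1.4

The cyan cube was near (1.8, 3.2) before and (1.1, 4.4) after, so it travelled √(0.7² + 1.2²) ≈ 1.4 units.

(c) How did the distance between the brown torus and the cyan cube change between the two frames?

-1.7

Before: roughly 8.4 units apart; after: 6.7. That's 1.7 units closer together.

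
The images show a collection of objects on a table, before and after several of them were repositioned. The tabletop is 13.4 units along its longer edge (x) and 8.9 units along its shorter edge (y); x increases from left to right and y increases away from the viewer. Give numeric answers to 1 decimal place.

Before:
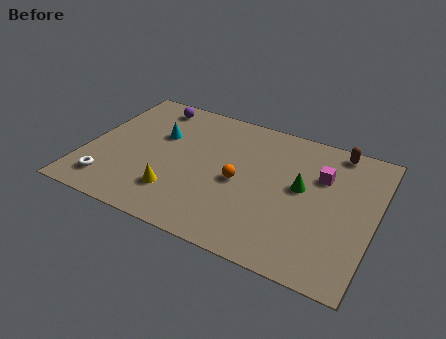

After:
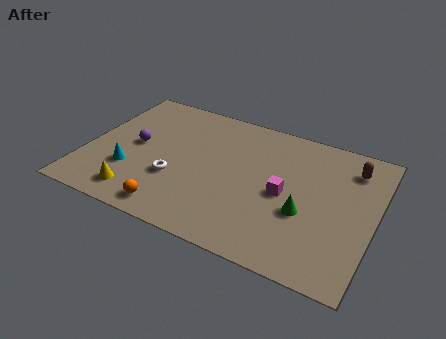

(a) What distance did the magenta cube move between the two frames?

2.3

The magenta cube moved from about (10.8, 6.0) to (9.3, 4.2), a distance of √(1.5² + 1.8²) ≈ 2.3.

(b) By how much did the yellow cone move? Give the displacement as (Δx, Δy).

(-1.7, -0.8)

The yellow cone was at about (4.5, 2.2) and moved to about (2.8, 1.4).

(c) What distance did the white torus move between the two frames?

3.3

The white torus was near (1.4, 1.6) before and (4.3, 3.1) after, so it travelled √(2.9² + 1.5²) ≈ 3.3 units.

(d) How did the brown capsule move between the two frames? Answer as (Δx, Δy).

(0.8, -0.9)

From the two frames, the brown capsule sits at roughly (11.3, 8.0) before and (12.1, 7.1) after.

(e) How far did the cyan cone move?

3.1

The cyan cone was near (3.2, 5.7) before and (2.2, 2.8) after, so it travelled √(1.0² + 2.9²) ≈ 3.1 units.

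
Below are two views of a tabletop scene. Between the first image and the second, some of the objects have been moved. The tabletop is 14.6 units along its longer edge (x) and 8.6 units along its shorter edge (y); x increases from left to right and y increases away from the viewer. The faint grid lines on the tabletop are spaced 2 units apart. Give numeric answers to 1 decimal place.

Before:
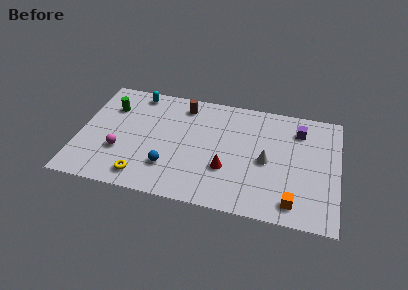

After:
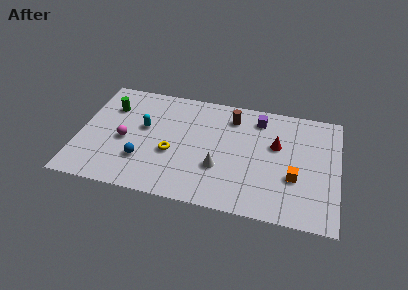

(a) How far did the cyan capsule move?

2.7

The cyan capsule was near (3.0, 7.6) before and (3.6, 5.0) after, so it travelled √(0.6² + 2.6²) ≈ 2.7 units.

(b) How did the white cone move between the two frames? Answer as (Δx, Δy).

(-2.6, -1.1)

The white cone was at about (10.6, 4.0) and moved to about (8.0, 2.9).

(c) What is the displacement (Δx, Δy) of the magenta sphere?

(0.2, 0.9)

The magenta sphere started near (2.4, 2.9) and ended near (2.6, 3.8).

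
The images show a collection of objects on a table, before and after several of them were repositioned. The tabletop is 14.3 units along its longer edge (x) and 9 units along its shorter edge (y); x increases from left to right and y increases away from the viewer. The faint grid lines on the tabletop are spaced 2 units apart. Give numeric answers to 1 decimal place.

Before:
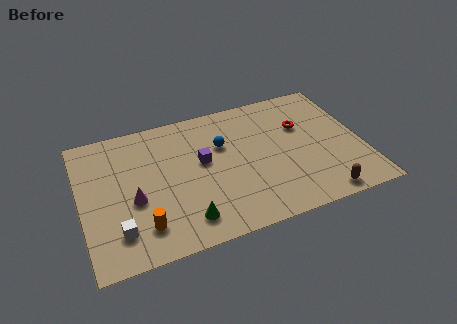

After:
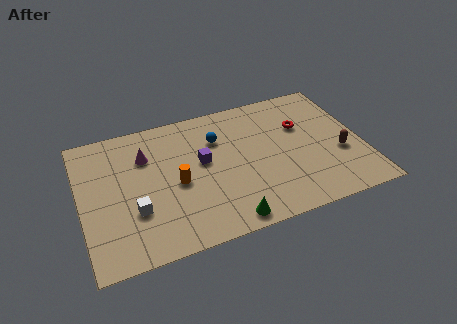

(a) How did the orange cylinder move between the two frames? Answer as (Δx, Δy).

(1.9, 2.2)

The orange cylinder started near (2.9, 1.9) and ended near (4.8, 4.1).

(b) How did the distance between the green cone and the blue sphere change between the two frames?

+0.6

They were about 4.9 units apart before and 5.5 after — 0.6 units further apart.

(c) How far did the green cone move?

2.1

The green cone moved from about (5.0, 1.6) to (7.0, 0.9), a distance of √(2.0² + 0.7²) ≈ 2.1.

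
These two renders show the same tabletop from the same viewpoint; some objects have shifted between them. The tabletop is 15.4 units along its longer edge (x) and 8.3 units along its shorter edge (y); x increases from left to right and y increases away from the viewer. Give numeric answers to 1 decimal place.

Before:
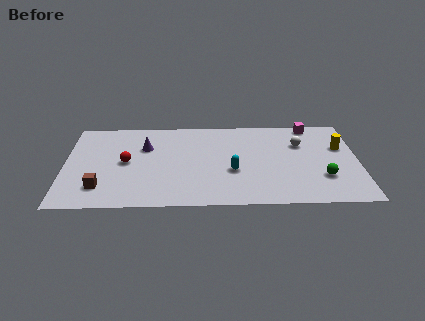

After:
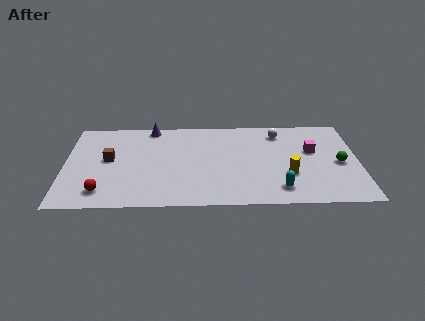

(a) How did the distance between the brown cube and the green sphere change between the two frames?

+0.5

The distance was about 11.6 in the first image and 12.1 in the second, so they moved 0.5 units further apart.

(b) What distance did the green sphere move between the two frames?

1.6

The green sphere moved from about (13.5, 2.5) to (14.4, 3.8), a distance of √(0.9² + 1.3²) ≈ 1.6.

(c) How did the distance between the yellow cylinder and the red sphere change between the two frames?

-1.6

Before: roughly 11.4 units apart; after: 9.8. That's 1.6 units closer together.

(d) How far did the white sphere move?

1.6

The white sphere was near (12.4, 5.7) before and (11.3, 6.8) after, so it travelled √(1.1² + 1.1²) ≈ 1.6 units.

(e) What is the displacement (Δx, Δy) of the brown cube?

(0.4, 2.6)

From the two frames, the brown cube sits at roughly (1.9, 1.9) before and (2.3, 4.5) after.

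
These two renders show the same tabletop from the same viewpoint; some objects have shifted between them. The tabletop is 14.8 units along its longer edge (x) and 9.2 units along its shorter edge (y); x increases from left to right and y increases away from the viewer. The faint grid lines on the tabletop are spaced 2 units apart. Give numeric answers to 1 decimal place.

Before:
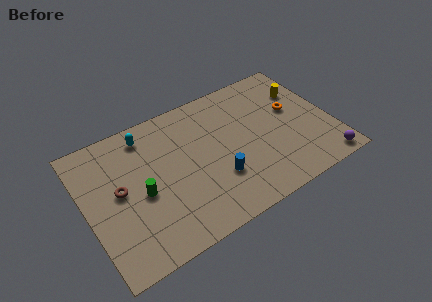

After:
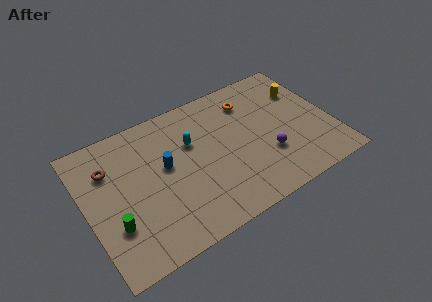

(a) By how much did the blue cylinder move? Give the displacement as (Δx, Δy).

(-2.8, 2.3)

The blue cylinder started near (7.6, 2.9) and ended near (4.8, 5.2).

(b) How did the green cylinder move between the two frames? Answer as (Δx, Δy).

(-1.8, -1.2)

The green cylinder was at about (3.2, 4.1) and moved to about (1.4, 2.9).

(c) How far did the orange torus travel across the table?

3.0

The orange torus was near (12.7, 5.4) before and (10.3, 7.2) after, so it travelled √(2.4² + 1.8²) ≈ 3.0 units.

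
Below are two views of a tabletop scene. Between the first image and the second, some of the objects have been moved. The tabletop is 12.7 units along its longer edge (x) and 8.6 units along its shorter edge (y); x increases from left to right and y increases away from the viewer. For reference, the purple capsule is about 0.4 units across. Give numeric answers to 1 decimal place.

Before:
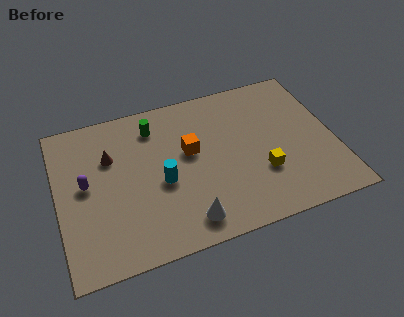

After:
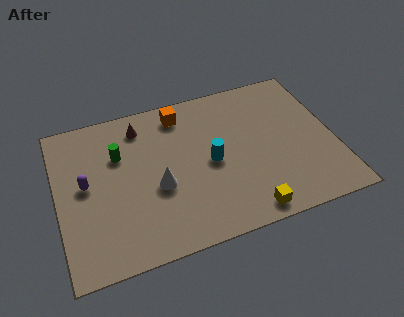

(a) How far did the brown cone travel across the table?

2.0

The brown cone moved from about (2.5, 5.8) to (4.0, 7.1), a distance of √(1.5² + 1.3²) ≈ 2.0.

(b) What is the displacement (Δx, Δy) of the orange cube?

(-0.2, 2.3)

The orange cube was at about (6.1, 5.0) and moved to about (5.9, 7.3).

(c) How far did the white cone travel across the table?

2.5

The white cone was near (5.6, 1.3) before and (4.5, 3.5) after, so it travelled √(1.1² + 2.2²) ≈ 2.5 units.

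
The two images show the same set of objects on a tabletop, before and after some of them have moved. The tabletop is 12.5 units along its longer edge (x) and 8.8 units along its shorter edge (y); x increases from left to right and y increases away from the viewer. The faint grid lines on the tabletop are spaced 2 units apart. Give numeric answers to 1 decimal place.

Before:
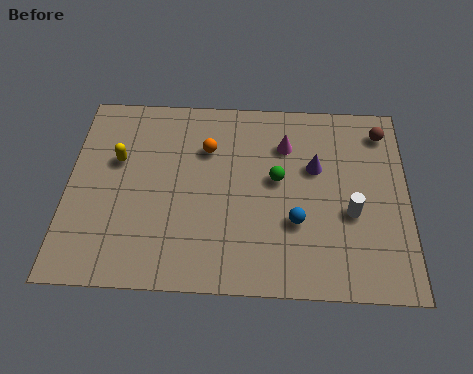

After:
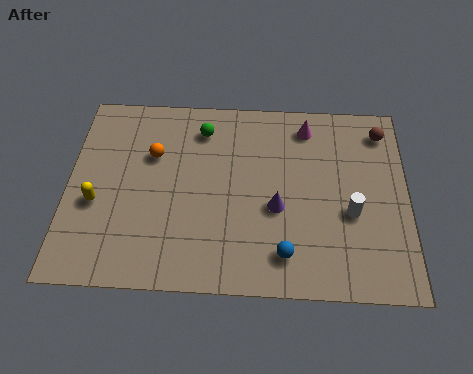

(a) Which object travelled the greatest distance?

the green sphere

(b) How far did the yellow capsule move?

2.1

The yellow capsule was near (1.8, 5.5) before and (1.1, 3.5) after, so it travelled √(0.7² + 2.0²) ≈ 2.1 units.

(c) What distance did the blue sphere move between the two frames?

1.5

From (8.4, 3.0) to (8.0, 1.6), the blue sphere covered √(0.4² + 1.4²) ≈ 1.5 units.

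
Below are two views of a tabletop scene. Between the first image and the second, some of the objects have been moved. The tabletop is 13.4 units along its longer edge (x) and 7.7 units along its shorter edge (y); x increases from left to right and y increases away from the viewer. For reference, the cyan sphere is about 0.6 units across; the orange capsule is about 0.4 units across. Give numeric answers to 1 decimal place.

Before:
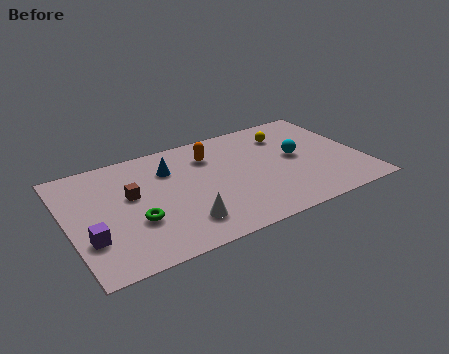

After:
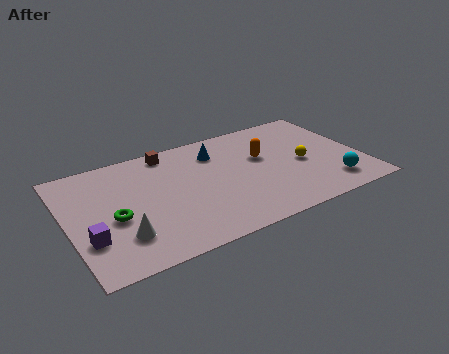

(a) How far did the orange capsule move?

2.5

The orange capsule moved from about (6.7, 5.8) to (9.0, 4.7), a distance of √(2.3² + 1.1²) ≈ 2.5.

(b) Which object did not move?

the purple cube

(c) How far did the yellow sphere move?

2.4

The yellow sphere was near (10.3, 5.9) before and (10.7, 3.5) after, so it travelled √(0.4² + 2.4²) ≈ 2.4 units.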